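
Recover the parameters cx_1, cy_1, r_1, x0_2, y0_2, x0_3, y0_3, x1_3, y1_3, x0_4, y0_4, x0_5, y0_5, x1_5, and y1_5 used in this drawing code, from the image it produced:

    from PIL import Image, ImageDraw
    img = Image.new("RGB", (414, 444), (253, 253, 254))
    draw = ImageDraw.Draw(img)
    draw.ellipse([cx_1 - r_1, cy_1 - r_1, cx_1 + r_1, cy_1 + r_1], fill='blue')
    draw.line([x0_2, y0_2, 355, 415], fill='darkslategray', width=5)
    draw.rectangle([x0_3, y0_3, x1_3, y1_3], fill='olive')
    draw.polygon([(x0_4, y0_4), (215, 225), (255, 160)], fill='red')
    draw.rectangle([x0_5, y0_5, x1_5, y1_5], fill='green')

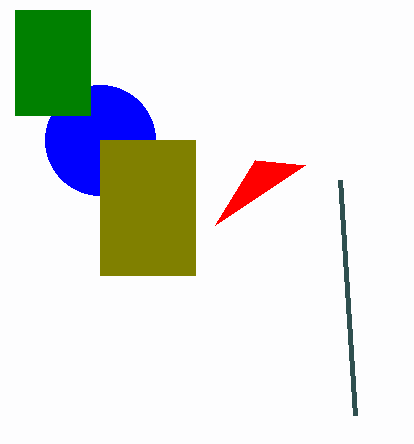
cx_1 = 100
cy_1 = 140
r_1 = 55
x0_2 = 340
y0_2 = 180
x0_3 = 100
y0_3 = 140
x1_3 = 195
y1_3 = 275
x0_4 = 305
y0_4 = 165
x0_5 = 15
y0_5 = 10
x1_5 = 90
y1_5 = 115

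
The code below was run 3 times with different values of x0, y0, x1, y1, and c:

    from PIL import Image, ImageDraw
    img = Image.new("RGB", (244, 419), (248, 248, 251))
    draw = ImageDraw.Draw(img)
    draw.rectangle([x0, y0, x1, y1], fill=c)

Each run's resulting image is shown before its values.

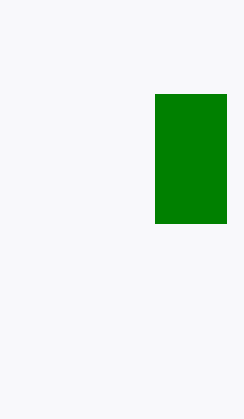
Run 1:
x0 = 155, y0 = 94, x1 = 226, y1 = 223, c = 'green'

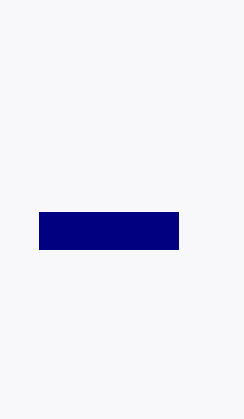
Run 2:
x0 = 39, y0 = 212, x1 = 178, y1 = 249, c = 'navy'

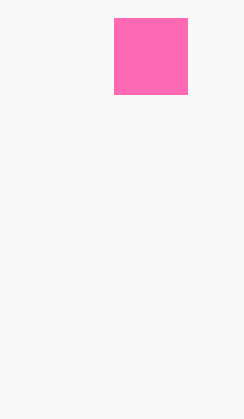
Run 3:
x0 = 114, y0 = 18, x1 = 187, y1 = 94, c = 'hotpink'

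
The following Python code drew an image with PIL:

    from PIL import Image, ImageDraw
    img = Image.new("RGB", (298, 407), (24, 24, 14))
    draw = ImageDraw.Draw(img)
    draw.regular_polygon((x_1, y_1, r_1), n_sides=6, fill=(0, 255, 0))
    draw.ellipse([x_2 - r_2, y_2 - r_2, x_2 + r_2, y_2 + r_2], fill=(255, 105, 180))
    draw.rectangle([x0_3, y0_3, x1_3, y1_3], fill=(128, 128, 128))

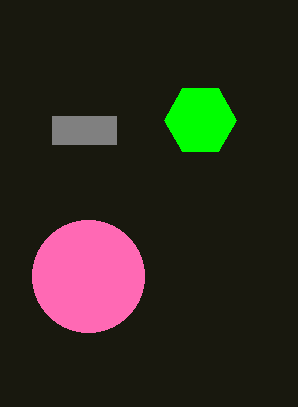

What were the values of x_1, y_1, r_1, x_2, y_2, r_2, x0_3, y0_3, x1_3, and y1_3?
x_1 = 200, y_1 = 120, r_1 = 36, x_2 = 88, y_2 = 276, r_2 = 56, x0_3 = 52, y0_3 = 116, x1_3 = 116, y1_3 = 144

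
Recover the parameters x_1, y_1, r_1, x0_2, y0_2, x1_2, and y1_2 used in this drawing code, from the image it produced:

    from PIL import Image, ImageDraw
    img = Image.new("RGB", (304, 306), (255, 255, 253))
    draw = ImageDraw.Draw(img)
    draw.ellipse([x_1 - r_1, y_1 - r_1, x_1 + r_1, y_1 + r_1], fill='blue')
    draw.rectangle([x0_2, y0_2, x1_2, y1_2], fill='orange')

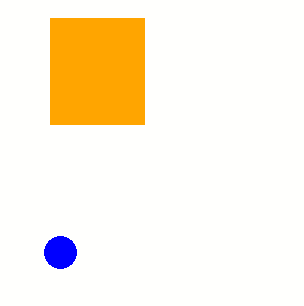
x_1 = 60; y_1 = 252; r_1 = 16; x0_2 = 50; y0_2 = 18; x1_2 = 144; y1_2 = 124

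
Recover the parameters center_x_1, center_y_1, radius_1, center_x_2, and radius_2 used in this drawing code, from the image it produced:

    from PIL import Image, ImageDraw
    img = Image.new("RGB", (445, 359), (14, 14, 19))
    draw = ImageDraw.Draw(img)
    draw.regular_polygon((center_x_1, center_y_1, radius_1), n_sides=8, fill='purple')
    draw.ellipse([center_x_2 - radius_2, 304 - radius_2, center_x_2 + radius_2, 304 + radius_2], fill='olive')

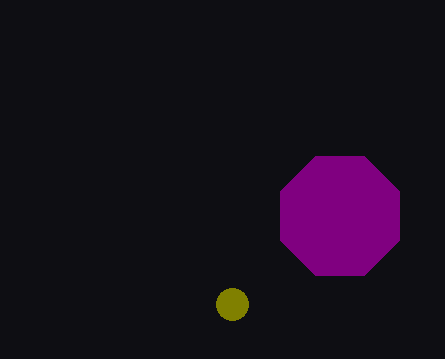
center_x_1 = 340
center_y_1 = 216
radius_1 = 64
center_x_2 = 232
radius_2 = 16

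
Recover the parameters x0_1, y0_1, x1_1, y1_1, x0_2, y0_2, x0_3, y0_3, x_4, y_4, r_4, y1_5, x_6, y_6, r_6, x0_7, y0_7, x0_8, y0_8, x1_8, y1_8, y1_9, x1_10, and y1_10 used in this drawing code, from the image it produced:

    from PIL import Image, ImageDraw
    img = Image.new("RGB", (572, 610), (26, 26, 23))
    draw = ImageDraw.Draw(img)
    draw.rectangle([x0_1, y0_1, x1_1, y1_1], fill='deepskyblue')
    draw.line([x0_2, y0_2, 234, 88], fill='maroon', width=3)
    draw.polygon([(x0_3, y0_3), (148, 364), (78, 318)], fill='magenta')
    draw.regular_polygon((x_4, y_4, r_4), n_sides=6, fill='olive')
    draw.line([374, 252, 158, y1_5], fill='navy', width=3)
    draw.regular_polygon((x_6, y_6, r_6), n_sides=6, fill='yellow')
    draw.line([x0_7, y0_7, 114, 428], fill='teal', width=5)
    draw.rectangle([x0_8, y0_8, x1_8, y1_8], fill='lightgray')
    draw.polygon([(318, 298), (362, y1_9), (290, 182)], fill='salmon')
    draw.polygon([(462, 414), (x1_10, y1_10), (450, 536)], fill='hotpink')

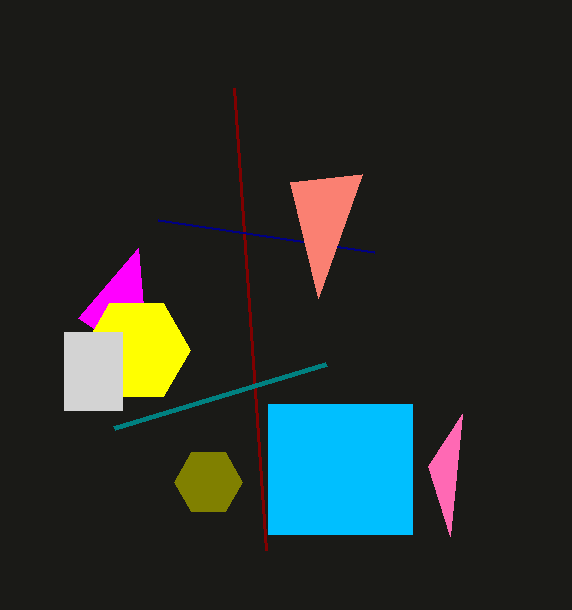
x0_1 = 268
y0_1 = 404
x1_1 = 412
y1_1 = 534
x0_2 = 266
y0_2 = 550
x0_3 = 138
y0_3 = 248
x_4 = 208
y_4 = 482
r_4 = 34
y1_5 = 220
x_6 = 136
y_6 = 350
r_6 = 54
x0_7 = 326
y0_7 = 364
x0_8 = 64
y0_8 = 332
x1_8 = 122
y1_8 = 410
y1_9 = 174
x1_10 = 428
y1_10 = 466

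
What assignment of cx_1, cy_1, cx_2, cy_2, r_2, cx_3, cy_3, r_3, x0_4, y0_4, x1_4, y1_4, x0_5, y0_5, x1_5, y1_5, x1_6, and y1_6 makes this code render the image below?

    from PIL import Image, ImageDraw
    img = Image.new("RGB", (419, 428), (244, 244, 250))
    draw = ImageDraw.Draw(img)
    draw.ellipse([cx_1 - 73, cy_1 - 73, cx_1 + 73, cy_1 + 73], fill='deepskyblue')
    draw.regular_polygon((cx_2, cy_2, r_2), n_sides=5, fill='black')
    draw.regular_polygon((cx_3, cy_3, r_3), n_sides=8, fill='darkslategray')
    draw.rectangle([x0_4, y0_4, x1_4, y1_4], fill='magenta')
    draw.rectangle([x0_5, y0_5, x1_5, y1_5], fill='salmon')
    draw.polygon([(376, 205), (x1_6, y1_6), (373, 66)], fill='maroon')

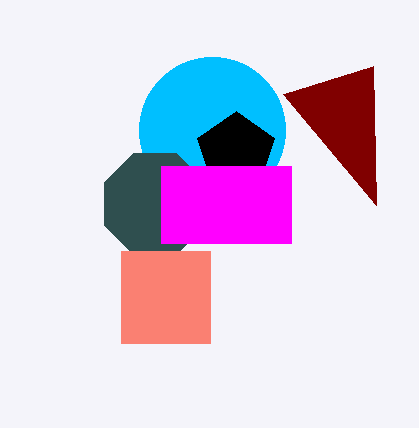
cx_1 = 212, cy_1 = 130, cx_2 = 236, cy_2 = 151, r_2 = 40, cx_3 = 155, cy_3 = 204, r_3 = 55, x0_4 = 161, y0_4 = 166, x1_4 = 291, y1_4 = 243, x0_5 = 121, y0_5 = 251, x1_5 = 210, y1_5 = 343, x1_6 = 283, y1_6 = 94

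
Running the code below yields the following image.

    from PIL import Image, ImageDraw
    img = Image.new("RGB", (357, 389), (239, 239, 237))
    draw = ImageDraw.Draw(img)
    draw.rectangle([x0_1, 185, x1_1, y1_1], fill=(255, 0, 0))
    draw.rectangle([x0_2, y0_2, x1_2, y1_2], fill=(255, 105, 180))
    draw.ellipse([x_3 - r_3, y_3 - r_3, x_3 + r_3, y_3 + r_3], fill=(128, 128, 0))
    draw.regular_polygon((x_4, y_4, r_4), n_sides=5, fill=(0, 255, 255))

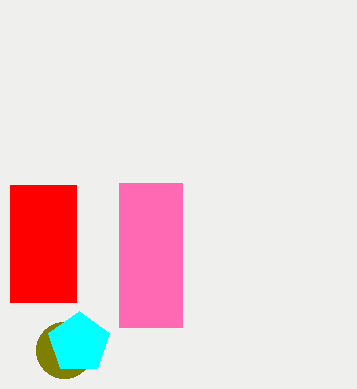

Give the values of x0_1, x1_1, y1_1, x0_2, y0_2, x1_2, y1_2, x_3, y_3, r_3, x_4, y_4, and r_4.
x0_1 = 10; x1_1 = 76; y1_1 = 302; x0_2 = 119; y0_2 = 183; x1_2 = 182; y1_2 = 327; x_3 = 64; y_3 = 350; r_3 = 28; x_4 = 79; y_4 = 343; r_4 = 32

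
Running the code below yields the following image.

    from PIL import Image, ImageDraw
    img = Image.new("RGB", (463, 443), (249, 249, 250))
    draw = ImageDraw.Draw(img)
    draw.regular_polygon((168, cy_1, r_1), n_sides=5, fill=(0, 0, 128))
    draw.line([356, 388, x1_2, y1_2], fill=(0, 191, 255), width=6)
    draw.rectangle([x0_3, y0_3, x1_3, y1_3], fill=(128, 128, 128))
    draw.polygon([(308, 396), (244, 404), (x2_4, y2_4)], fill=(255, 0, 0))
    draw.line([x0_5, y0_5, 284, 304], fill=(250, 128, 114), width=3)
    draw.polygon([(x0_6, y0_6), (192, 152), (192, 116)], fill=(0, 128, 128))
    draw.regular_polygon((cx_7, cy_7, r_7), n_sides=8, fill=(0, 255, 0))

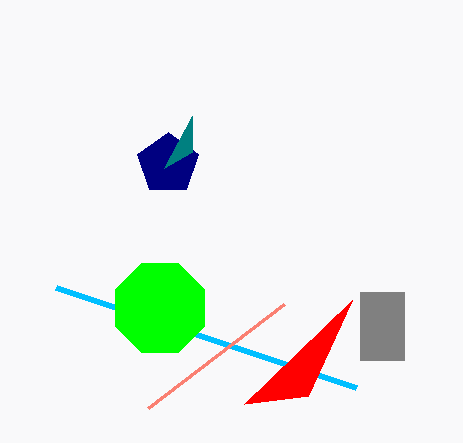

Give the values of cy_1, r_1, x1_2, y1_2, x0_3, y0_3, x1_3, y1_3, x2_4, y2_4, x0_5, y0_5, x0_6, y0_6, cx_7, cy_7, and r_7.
cy_1 = 164; r_1 = 32; x1_2 = 56; y1_2 = 288; x0_3 = 360; y0_3 = 292; x1_3 = 404; y1_3 = 360; x2_4 = 352; y2_4 = 300; x0_5 = 148; y0_5 = 408; x0_6 = 164; y0_6 = 168; cx_7 = 160; cy_7 = 308; r_7 = 48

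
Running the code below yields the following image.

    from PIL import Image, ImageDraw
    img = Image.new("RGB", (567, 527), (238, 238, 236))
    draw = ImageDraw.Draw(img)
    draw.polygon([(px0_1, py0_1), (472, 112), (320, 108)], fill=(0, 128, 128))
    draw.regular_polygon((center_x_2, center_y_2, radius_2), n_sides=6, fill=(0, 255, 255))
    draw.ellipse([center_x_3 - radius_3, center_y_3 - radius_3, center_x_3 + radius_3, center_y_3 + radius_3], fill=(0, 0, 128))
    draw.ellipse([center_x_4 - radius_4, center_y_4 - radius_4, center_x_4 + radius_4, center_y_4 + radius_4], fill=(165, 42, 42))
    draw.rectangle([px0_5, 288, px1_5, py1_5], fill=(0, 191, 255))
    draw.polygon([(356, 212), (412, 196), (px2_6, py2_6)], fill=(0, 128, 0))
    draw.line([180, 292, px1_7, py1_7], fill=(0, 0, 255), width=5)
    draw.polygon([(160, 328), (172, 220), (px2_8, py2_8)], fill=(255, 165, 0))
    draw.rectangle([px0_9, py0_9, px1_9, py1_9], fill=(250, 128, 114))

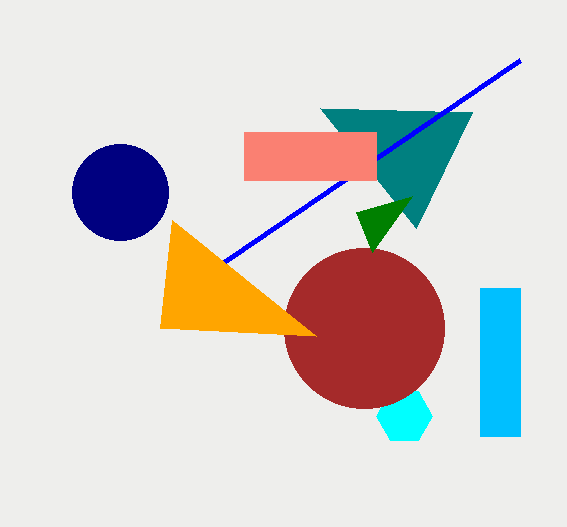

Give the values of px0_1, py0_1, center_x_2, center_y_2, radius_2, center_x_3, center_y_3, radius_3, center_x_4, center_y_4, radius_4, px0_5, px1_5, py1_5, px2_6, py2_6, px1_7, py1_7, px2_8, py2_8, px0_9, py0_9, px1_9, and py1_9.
px0_1 = 416; py0_1 = 228; center_x_2 = 404; center_y_2 = 416; radius_2 = 28; center_x_3 = 120; center_y_3 = 192; radius_3 = 48; center_x_4 = 364; center_y_4 = 328; radius_4 = 80; px0_5 = 480; px1_5 = 520; py1_5 = 436; px2_6 = 372; py2_6 = 252; px1_7 = 520; py1_7 = 60; px2_8 = 316; py2_8 = 336; px0_9 = 244; py0_9 = 132; px1_9 = 376; py1_9 = 180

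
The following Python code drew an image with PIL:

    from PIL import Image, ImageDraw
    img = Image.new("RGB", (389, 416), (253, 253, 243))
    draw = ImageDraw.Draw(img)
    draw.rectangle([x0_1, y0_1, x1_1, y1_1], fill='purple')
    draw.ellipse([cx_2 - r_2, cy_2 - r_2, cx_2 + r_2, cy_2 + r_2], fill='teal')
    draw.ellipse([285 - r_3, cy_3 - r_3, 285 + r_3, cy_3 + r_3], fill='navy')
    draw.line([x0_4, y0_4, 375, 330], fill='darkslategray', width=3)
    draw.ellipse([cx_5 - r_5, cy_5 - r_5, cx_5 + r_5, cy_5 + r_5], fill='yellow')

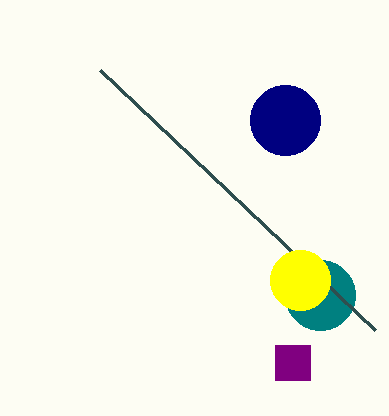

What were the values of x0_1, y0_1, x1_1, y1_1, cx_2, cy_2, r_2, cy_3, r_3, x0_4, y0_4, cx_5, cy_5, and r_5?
x0_1 = 275
y0_1 = 345
x1_1 = 310
y1_1 = 380
cx_2 = 320
cy_2 = 295
r_2 = 35
cy_3 = 120
r_3 = 35
x0_4 = 100
y0_4 = 70
cx_5 = 300
cy_5 = 280
r_5 = 30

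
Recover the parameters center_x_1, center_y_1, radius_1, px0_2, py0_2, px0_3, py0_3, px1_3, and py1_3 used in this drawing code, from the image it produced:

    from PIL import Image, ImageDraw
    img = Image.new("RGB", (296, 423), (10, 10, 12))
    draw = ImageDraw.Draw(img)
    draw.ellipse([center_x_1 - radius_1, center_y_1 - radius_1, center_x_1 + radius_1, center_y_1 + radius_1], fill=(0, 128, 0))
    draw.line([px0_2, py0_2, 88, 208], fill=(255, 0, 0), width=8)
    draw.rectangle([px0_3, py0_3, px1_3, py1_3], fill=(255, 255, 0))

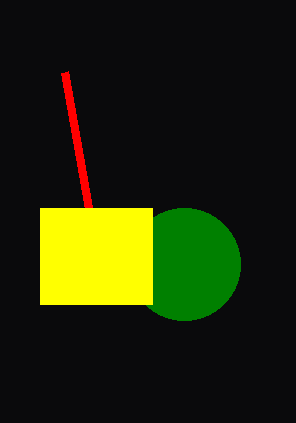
center_x_1 = 184
center_y_1 = 264
radius_1 = 56
px0_2 = 64
py0_2 = 72
px0_3 = 40
py0_3 = 208
px1_3 = 152
py1_3 = 304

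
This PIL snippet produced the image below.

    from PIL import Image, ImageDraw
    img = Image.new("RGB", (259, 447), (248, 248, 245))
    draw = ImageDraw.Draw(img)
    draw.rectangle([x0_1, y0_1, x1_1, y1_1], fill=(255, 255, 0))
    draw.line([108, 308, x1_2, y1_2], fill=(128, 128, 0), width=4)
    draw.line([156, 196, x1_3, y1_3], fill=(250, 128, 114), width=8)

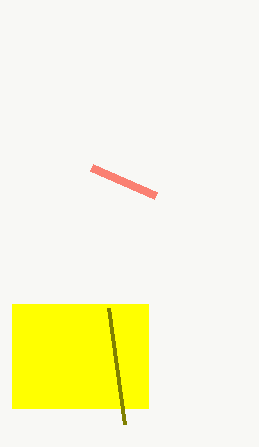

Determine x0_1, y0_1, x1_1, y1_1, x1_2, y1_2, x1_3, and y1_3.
x0_1 = 12; y0_1 = 304; x1_1 = 148; y1_1 = 408; x1_2 = 124; y1_2 = 424; x1_3 = 92; y1_3 = 168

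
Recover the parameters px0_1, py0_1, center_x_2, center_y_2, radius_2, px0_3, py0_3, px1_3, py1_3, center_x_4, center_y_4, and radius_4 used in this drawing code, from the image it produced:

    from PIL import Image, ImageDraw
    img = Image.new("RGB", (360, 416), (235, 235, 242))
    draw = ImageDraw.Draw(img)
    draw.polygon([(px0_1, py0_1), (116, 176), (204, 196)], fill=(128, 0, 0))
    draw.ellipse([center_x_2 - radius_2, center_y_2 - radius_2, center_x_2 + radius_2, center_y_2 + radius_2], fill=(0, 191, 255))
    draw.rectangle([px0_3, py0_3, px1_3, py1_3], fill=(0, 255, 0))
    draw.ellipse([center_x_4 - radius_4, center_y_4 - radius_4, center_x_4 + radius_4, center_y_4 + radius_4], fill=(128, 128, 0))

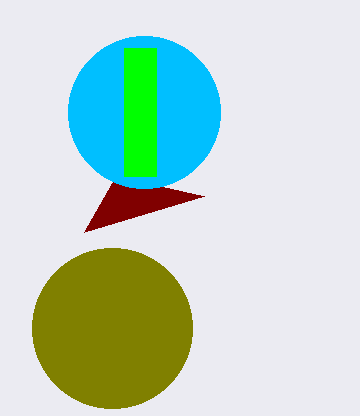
px0_1 = 84
py0_1 = 232
center_x_2 = 144
center_y_2 = 112
radius_2 = 76
px0_3 = 124
py0_3 = 48
px1_3 = 156
py1_3 = 176
center_x_4 = 112
center_y_4 = 328
radius_4 = 80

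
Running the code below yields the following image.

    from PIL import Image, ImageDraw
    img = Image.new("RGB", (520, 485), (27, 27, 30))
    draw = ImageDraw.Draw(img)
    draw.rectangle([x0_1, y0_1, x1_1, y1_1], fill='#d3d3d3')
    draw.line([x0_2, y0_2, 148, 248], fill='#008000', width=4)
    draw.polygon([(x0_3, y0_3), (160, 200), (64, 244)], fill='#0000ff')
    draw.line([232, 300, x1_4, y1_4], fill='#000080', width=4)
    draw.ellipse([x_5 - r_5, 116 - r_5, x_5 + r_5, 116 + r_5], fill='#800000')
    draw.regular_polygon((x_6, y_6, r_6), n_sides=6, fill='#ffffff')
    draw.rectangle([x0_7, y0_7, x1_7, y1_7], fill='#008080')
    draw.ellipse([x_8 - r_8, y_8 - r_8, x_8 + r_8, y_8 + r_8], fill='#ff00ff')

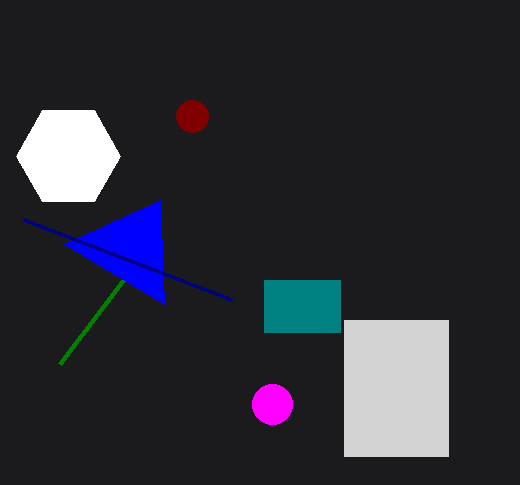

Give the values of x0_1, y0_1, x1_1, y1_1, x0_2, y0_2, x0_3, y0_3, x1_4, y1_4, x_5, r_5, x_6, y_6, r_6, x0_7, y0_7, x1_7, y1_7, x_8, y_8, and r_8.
x0_1 = 344; y0_1 = 320; x1_1 = 448; y1_1 = 456; x0_2 = 60; y0_2 = 364; x0_3 = 164; y0_3 = 304; x1_4 = 24; y1_4 = 220; x_5 = 192; r_5 = 16; x_6 = 68; y_6 = 156; r_6 = 52; x0_7 = 264; y0_7 = 280; x1_7 = 340; y1_7 = 332; x_8 = 272; y_8 = 404; r_8 = 20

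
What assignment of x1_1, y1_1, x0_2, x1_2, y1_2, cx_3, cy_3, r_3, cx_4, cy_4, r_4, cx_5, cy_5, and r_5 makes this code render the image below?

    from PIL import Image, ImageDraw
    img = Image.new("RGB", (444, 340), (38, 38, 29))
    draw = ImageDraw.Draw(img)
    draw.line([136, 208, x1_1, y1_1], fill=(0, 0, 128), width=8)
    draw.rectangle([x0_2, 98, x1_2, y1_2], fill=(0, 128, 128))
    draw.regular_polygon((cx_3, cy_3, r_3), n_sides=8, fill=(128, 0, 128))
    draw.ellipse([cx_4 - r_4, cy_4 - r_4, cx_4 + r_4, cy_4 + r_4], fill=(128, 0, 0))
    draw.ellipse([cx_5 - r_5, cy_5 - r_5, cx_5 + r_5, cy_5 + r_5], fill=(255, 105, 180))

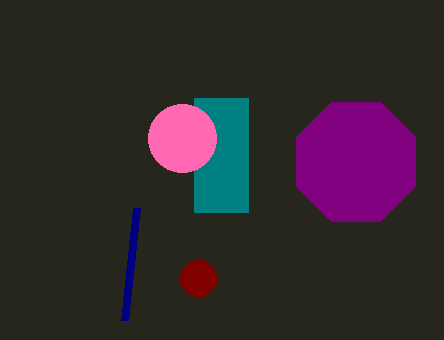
x1_1 = 124
y1_1 = 320
x0_2 = 194
x1_2 = 248
y1_2 = 212
cx_3 = 356
cy_3 = 162
r_3 = 64
cx_4 = 198
cy_4 = 278
r_4 = 18
cx_5 = 182
cy_5 = 138
r_5 = 34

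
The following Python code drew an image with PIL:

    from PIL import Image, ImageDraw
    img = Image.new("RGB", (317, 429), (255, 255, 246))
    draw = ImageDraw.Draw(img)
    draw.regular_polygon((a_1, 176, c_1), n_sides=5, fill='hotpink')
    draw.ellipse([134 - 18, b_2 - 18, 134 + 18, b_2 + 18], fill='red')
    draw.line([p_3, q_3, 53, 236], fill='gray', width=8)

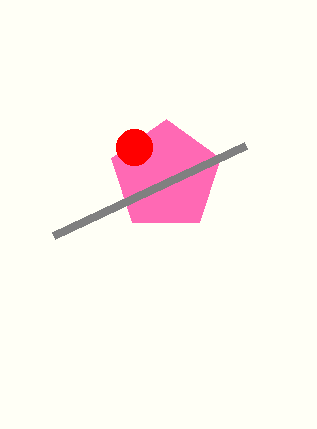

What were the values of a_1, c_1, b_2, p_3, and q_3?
a_1 = 166, c_1 = 57, b_2 = 147, p_3 = 245, q_3 = 146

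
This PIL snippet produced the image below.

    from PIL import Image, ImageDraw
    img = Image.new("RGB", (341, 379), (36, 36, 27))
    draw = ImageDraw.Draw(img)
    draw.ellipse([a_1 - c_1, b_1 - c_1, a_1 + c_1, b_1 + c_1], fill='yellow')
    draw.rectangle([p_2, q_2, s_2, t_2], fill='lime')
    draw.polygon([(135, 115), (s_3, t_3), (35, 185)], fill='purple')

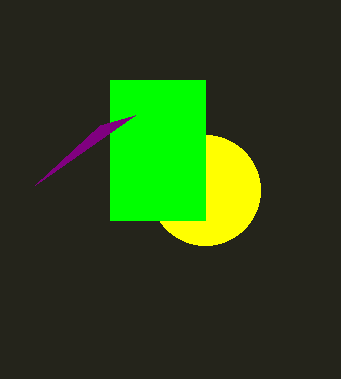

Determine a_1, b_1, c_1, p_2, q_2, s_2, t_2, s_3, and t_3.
a_1 = 205
b_1 = 190
c_1 = 55
p_2 = 110
q_2 = 80
s_2 = 205
t_2 = 220
s_3 = 100
t_3 = 125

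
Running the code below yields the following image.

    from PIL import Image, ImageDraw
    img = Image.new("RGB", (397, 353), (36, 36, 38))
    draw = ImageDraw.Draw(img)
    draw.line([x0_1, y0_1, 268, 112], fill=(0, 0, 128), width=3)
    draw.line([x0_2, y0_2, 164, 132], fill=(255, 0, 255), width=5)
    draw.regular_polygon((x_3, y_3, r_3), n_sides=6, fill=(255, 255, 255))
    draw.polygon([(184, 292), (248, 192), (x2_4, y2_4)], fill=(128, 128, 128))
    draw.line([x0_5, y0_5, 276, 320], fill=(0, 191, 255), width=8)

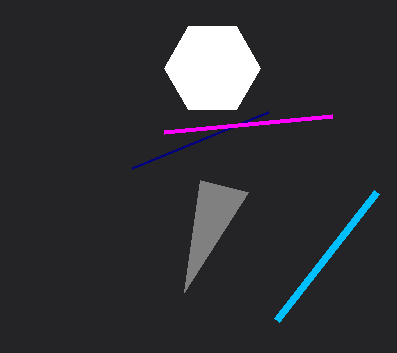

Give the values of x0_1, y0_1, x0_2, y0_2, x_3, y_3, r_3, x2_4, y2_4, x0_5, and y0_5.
x0_1 = 132, y0_1 = 168, x0_2 = 332, y0_2 = 116, x_3 = 212, y_3 = 68, r_3 = 48, x2_4 = 200, y2_4 = 180, x0_5 = 376, y0_5 = 192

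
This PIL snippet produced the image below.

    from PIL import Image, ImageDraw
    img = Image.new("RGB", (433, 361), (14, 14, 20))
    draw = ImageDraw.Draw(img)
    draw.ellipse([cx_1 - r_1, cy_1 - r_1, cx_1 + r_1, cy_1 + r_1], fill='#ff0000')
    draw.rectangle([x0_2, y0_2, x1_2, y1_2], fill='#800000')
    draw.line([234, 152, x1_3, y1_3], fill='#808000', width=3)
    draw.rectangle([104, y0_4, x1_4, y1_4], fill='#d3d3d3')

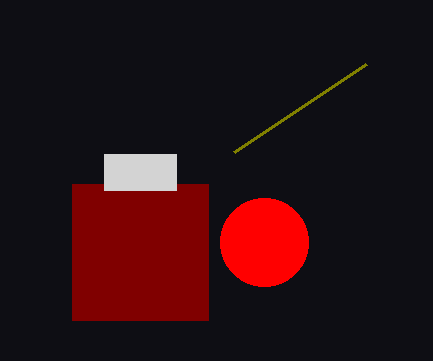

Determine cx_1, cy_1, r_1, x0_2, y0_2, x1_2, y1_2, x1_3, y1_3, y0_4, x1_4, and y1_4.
cx_1 = 264
cy_1 = 242
r_1 = 44
x0_2 = 72
y0_2 = 184
x1_2 = 208
y1_2 = 320
x1_3 = 366
y1_3 = 64
y0_4 = 154
x1_4 = 176
y1_4 = 190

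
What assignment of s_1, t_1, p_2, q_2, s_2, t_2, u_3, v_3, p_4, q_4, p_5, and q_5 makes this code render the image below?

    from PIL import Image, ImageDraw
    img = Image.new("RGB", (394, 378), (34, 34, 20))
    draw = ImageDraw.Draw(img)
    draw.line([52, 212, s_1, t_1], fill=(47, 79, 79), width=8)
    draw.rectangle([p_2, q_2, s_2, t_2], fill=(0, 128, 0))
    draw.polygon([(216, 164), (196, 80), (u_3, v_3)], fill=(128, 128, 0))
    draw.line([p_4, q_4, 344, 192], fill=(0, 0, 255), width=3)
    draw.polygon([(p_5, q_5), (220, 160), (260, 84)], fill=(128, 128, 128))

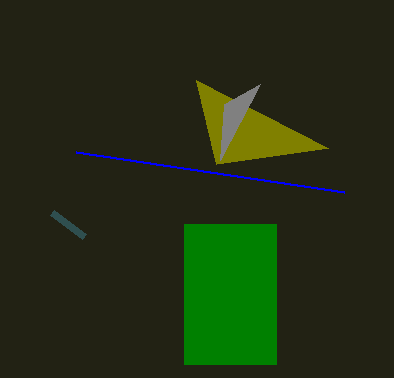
s_1 = 84
t_1 = 236
p_2 = 184
q_2 = 224
s_2 = 276
t_2 = 364
u_3 = 328
v_3 = 148
p_4 = 76
q_4 = 152
p_5 = 224
q_5 = 104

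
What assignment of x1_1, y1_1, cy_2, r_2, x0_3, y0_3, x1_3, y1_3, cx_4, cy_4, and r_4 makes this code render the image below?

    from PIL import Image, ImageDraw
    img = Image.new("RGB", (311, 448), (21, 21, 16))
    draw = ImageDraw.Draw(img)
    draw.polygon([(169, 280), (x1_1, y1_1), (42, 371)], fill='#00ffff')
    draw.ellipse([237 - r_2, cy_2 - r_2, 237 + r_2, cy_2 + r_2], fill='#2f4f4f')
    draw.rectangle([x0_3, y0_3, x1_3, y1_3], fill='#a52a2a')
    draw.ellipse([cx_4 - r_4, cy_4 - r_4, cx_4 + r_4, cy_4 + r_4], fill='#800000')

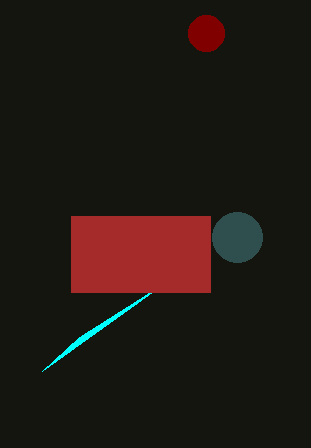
x1_1 = 79
y1_1 = 337
cy_2 = 237
r_2 = 25
x0_3 = 71
y0_3 = 216
x1_3 = 210
y1_3 = 292
cx_4 = 206
cy_4 = 33
r_4 = 18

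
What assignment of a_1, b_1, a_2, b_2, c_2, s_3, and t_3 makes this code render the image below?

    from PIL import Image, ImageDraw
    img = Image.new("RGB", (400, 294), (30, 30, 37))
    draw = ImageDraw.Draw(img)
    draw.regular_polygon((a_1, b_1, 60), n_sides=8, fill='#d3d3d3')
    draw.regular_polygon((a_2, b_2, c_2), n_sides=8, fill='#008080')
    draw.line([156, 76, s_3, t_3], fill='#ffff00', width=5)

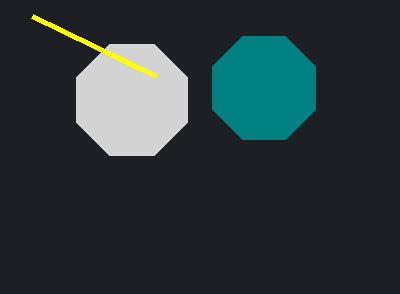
a_1 = 132
b_1 = 100
a_2 = 264
b_2 = 88
c_2 = 56
s_3 = 32
t_3 = 16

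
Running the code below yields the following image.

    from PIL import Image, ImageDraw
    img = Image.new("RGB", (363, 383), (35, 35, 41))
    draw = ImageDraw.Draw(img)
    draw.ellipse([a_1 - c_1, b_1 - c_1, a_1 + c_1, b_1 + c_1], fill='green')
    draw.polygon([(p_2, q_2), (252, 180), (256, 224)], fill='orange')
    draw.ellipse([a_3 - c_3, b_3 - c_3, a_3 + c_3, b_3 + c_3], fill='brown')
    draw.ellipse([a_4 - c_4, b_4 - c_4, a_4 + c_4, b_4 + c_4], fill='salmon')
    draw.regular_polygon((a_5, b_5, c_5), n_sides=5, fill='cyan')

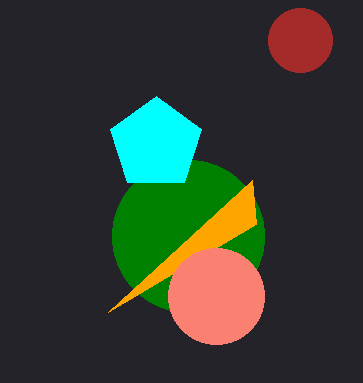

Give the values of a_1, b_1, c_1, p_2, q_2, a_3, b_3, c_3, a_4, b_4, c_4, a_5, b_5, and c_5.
a_1 = 188
b_1 = 236
c_1 = 76
p_2 = 108
q_2 = 312
a_3 = 300
b_3 = 40
c_3 = 32
a_4 = 216
b_4 = 296
c_4 = 48
a_5 = 156
b_5 = 144
c_5 = 48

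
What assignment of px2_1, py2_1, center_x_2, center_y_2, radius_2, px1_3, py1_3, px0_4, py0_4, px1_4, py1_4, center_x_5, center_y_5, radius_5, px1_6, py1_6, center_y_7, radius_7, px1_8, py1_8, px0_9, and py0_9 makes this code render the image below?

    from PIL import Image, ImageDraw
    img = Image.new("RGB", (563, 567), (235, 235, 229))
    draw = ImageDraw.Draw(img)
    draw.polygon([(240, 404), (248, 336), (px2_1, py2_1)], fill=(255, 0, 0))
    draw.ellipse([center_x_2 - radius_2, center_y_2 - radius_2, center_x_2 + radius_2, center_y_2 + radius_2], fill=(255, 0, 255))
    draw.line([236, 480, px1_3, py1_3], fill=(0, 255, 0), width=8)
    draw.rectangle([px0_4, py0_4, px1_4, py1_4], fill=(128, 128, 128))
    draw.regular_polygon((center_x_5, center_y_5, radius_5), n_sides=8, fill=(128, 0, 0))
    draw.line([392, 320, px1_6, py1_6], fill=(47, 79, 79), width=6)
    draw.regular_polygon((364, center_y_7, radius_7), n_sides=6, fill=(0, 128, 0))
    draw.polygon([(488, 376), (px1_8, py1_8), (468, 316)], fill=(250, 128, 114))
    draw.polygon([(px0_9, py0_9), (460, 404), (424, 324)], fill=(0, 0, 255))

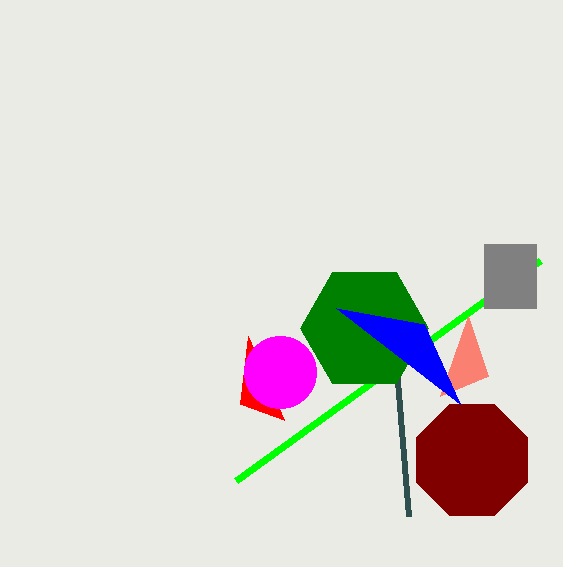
px2_1 = 284; py2_1 = 420; center_x_2 = 280; center_y_2 = 372; radius_2 = 36; px1_3 = 540; py1_3 = 260; px0_4 = 484; py0_4 = 244; px1_4 = 536; py1_4 = 308; center_x_5 = 472; center_y_5 = 460; radius_5 = 60; px1_6 = 408; py1_6 = 516; center_y_7 = 328; radius_7 = 64; px1_8 = 440; py1_8 = 396; px0_9 = 336; py0_9 = 308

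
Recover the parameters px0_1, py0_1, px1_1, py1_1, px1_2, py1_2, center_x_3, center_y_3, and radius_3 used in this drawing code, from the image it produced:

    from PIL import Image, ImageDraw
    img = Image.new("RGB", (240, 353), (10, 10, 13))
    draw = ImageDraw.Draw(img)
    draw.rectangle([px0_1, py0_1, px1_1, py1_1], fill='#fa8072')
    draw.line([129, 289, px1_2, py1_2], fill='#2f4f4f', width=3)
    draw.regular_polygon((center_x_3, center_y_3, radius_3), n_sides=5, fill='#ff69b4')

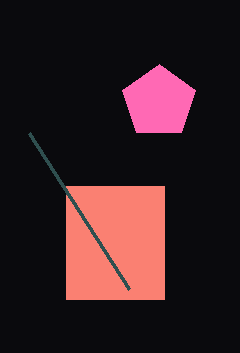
px0_1 = 66
py0_1 = 186
px1_1 = 164
py1_1 = 299
px1_2 = 29
py1_2 = 133
center_x_3 = 159
center_y_3 = 102
radius_3 = 38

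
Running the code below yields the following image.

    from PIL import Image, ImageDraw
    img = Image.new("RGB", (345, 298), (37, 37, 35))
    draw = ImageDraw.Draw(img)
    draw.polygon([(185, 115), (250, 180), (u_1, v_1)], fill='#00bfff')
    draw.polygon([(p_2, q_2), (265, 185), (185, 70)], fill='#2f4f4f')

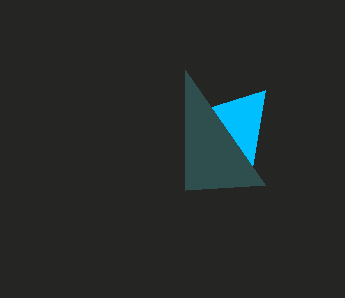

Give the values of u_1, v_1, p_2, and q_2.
u_1 = 265; v_1 = 90; p_2 = 185; q_2 = 190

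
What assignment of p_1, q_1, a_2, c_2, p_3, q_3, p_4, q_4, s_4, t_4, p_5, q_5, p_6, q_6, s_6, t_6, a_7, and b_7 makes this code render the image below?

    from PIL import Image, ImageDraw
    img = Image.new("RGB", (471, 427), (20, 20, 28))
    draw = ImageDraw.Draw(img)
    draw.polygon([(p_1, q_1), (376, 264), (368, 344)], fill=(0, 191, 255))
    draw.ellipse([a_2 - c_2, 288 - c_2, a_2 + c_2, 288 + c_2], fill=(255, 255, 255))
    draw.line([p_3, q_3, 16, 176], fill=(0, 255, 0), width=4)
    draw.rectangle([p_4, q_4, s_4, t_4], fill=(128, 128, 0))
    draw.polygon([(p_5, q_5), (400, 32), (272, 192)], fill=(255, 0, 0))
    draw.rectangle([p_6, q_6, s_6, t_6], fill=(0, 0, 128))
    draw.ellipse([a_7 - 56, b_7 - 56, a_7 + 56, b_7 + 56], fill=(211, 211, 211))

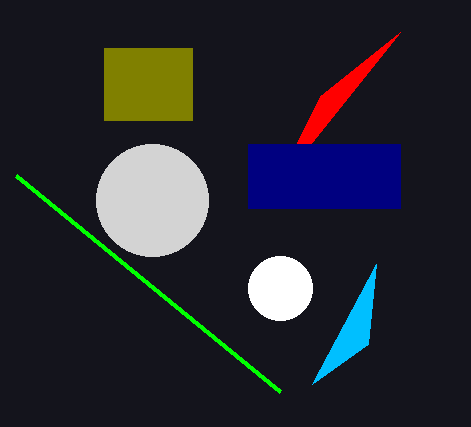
p_1 = 312
q_1 = 384
a_2 = 280
c_2 = 32
p_3 = 280
q_3 = 392
p_4 = 104
q_4 = 48
s_4 = 192
t_4 = 120
p_5 = 320
q_5 = 96
p_6 = 248
q_6 = 144
s_6 = 400
t_6 = 208
a_7 = 152
b_7 = 200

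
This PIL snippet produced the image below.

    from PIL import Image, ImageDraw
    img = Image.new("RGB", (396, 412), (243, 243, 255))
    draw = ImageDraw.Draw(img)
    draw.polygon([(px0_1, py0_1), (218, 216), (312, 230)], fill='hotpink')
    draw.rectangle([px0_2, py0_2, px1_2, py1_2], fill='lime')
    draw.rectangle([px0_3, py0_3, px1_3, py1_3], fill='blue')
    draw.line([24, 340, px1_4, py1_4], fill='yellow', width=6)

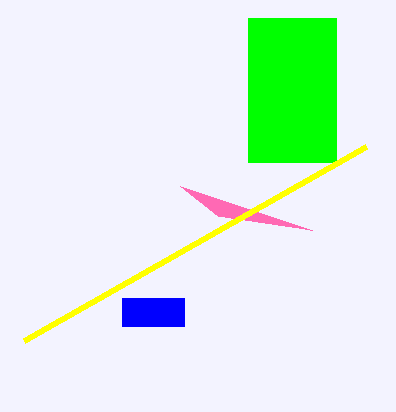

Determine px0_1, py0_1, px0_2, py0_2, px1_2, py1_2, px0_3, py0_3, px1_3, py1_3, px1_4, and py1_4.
px0_1 = 180, py0_1 = 186, px0_2 = 248, py0_2 = 18, px1_2 = 336, py1_2 = 162, px0_3 = 122, py0_3 = 298, px1_3 = 184, py1_3 = 326, px1_4 = 366, py1_4 = 146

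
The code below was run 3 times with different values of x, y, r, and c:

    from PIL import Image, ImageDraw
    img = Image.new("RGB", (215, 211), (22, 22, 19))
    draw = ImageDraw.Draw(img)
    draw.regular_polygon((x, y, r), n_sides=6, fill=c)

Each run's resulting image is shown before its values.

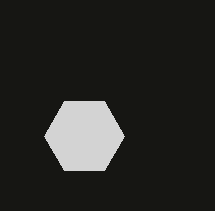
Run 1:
x = 84; y = 136; r = 40; c = 'lightgray'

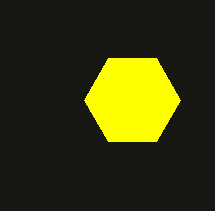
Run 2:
x = 132
y = 100
r = 48
c = 'yellow'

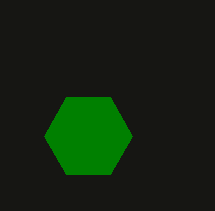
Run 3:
x = 88
y = 136
r = 44
c = 'green'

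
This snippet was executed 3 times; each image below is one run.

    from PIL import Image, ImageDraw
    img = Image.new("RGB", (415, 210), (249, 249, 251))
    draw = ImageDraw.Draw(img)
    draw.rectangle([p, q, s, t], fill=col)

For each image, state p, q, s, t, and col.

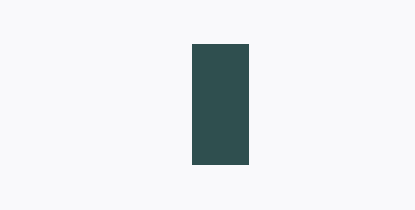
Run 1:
p = 192, q = 44, s = 248, t = 164, col = 'darkslategray'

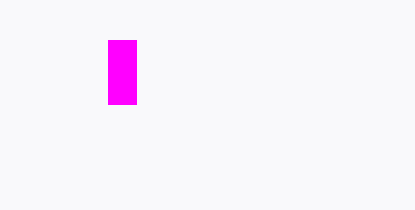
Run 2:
p = 108
q = 40
s = 136
t = 104
col = 'magenta'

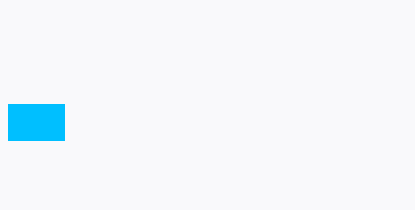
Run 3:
p = 8, q = 104, s = 64, t = 140, col = 'deepskyblue'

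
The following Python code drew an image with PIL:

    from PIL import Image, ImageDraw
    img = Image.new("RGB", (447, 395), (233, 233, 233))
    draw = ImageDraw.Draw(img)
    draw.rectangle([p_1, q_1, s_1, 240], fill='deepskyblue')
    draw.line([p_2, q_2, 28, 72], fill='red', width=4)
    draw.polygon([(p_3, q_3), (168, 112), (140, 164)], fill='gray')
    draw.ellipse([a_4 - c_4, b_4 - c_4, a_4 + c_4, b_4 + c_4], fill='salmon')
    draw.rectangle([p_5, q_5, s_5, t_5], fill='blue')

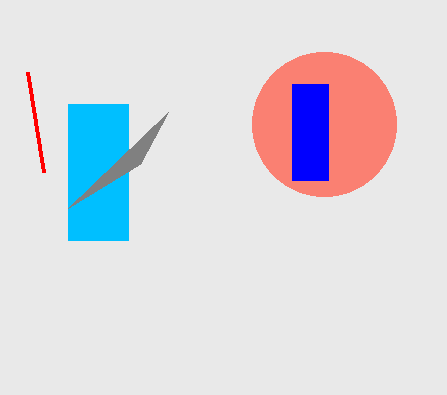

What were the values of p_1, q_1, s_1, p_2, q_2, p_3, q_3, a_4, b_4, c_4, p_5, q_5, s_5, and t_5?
p_1 = 68
q_1 = 104
s_1 = 128
p_2 = 44
q_2 = 172
p_3 = 68
q_3 = 208
a_4 = 324
b_4 = 124
c_4 = 72
p_5 = 292
q_5 = 84
s_5 = 328
t_5 = 180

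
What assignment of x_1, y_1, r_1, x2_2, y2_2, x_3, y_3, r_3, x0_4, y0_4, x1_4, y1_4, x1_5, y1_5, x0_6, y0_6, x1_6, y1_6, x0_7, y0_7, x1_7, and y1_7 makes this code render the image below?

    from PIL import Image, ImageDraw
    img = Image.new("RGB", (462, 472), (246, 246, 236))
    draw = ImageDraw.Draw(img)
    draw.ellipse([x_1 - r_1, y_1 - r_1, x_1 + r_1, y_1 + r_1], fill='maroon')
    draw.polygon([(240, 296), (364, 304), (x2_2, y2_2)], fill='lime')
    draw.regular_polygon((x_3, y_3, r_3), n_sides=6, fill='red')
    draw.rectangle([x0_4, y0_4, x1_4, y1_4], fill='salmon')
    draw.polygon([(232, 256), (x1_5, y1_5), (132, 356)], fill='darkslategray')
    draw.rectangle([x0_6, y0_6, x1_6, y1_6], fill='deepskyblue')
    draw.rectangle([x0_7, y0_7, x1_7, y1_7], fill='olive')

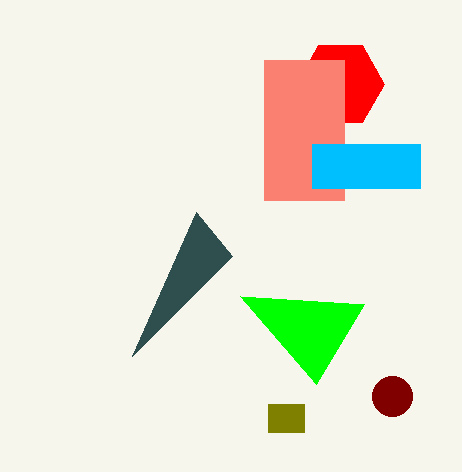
x_1 = 392, y_1 = 396, r_1 = 20, x2_2 = 316, y2_2 = 384, x_3 = 340, y_3 = 84, r_3 = 44, x0_4 = 264, y0_4 = 60, x1_4 = 344, y1_4 = 200, x1_5 = 196, y1_5 = 212, x0_6 = 312, y0_6 = 144, x1_6 = 420, y1_6 = 188, x0_7 = 268, y0_7 = 404, x1_7 = 304, y1_7 = 432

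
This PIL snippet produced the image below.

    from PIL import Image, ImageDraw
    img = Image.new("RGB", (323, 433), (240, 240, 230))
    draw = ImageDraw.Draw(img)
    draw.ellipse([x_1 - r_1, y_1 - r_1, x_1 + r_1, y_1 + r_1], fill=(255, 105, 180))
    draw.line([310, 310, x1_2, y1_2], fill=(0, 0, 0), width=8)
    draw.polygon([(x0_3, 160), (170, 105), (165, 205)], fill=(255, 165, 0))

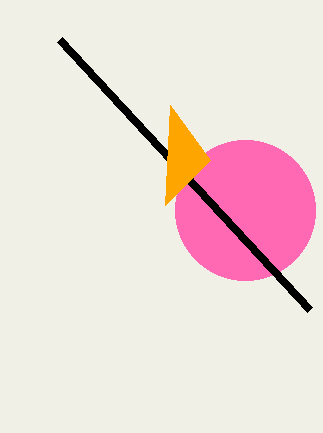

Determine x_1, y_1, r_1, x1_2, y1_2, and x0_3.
x_1 = 245, y_1 = 210, r_1 = 70, x1_2 = 60, y1_2 = 40, x0_3 = 210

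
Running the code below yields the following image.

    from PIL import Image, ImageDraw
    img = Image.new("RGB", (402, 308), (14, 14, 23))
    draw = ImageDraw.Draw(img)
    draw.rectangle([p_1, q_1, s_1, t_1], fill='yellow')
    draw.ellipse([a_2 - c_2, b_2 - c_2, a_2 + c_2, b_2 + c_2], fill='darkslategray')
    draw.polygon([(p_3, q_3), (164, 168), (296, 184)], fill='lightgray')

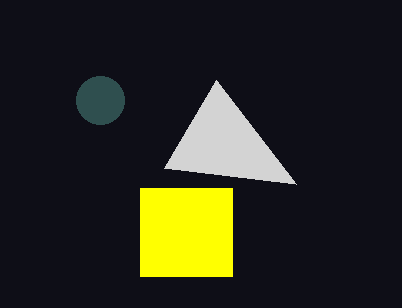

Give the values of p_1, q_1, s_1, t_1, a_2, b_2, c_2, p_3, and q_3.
p_1 = 140; q_1 = 188; s_1 = 232; t_1 = 276; a_2 = 100; b_2 = 100; c_2 = 24; p_3 = 216; q_3 = 80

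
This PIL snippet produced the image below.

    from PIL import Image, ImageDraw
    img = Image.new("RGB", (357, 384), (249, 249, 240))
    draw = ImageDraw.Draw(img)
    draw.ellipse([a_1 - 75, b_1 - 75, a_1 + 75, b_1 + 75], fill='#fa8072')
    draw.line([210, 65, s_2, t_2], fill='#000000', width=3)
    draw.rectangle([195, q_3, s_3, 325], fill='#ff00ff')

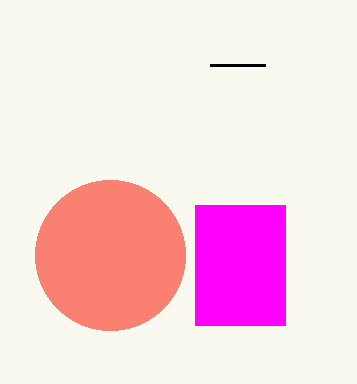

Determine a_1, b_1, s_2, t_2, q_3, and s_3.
a_1 = 110; b_1 = 255; s_2 = 265; t_2 = 65; q_3 = 205; s_3 = 285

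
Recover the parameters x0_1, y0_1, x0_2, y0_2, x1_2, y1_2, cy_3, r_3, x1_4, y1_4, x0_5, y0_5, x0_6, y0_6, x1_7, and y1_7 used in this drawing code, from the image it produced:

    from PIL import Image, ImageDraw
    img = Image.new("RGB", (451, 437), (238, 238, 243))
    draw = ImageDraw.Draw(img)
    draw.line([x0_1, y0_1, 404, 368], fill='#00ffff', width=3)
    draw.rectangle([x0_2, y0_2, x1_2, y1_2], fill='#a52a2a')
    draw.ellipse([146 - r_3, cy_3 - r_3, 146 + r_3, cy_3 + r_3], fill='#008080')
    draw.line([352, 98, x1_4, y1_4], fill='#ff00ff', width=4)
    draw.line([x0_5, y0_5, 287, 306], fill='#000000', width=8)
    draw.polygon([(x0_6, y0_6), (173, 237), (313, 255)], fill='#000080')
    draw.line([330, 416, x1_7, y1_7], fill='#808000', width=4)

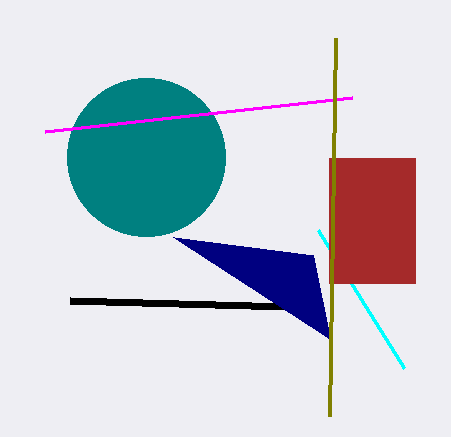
x0_1 = 318; y0_1 = 230; x0_2 = 329; y0_2 = 158; x1_2 = 415; y1_2 = 283; cy_3 = 157; r_3 = 79; x1_4 = 45; y1_4 = 132; x0_5 = 70; y0_5 = 300; x0_6 = 330; y0_6 = 339; x1_7 = 336; y1_7 = 38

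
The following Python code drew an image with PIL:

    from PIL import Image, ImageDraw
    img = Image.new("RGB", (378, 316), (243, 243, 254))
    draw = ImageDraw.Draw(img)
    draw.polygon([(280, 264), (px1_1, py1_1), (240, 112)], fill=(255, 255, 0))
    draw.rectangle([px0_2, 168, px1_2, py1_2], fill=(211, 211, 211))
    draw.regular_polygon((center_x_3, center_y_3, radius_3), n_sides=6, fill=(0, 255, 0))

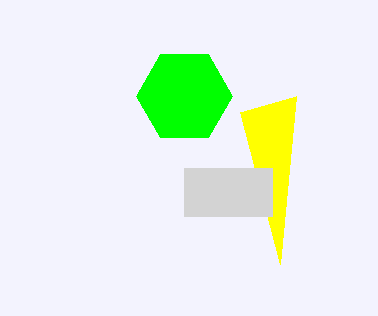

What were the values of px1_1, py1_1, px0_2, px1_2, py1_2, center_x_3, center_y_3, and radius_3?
px1_1 = 296, py1_1 = 96, px0_2 = 184, px1_2 = 272, py1_2 = 216, center_x_3 = 184, center_y_3 = 96, radius_3 = 48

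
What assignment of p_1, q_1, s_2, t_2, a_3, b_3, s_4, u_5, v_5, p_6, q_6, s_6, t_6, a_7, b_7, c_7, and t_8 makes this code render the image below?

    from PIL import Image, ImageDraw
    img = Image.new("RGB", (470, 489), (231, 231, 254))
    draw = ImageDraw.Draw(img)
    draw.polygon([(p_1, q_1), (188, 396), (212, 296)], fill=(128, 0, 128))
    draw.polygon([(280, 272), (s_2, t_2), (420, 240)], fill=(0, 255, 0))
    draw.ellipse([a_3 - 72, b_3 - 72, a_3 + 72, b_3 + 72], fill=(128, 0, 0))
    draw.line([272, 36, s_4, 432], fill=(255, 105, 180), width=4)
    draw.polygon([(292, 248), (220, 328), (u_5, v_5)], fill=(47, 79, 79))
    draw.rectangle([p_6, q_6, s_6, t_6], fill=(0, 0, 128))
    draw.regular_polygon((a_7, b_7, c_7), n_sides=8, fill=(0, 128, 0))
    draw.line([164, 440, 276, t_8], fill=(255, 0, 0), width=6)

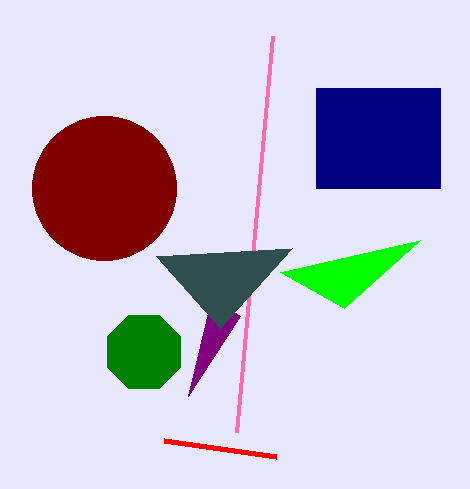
p_1 = 240, q_1 = 316, s_2 = 344, t_2 = 308, a_3 = 104, b_3 = 188, s_4 = 236, u_5 = 156, v_5 = 256, p_6 = 316, q_6 = 88, s_6 = 440, t_6 = 188, a_7 = 144, b_7 = 352, c_7 = 40, t_8 = 456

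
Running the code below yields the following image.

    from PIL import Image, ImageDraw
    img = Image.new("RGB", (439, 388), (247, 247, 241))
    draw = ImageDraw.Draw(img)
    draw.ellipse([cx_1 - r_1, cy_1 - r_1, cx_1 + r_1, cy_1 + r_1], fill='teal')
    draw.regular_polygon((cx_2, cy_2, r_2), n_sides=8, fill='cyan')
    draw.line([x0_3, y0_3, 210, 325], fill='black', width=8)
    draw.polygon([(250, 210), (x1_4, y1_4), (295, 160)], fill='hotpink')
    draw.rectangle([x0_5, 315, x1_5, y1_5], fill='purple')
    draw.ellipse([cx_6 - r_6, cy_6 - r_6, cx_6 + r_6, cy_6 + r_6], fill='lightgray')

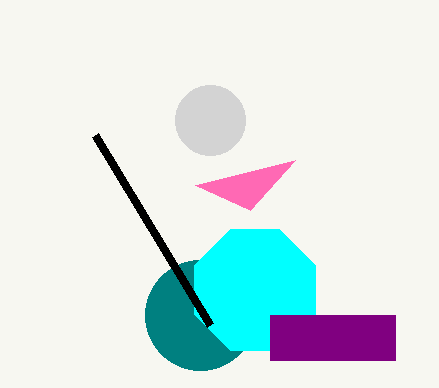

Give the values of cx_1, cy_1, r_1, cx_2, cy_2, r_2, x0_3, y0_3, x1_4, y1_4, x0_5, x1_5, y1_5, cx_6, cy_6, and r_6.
cx_1 = 200
cy_1 = 315
r_1 = 55
cx_2 = 255
cy_2 = 290
r_2 = 65
x0_3 = 95
y0_3 = 135
x1_4 = 195
y1_4 = 185
x0_5 = 270
x1_5 = 395
y1_5 = 360
cx_6 = 210
cy_6 = 120
r_6 = 35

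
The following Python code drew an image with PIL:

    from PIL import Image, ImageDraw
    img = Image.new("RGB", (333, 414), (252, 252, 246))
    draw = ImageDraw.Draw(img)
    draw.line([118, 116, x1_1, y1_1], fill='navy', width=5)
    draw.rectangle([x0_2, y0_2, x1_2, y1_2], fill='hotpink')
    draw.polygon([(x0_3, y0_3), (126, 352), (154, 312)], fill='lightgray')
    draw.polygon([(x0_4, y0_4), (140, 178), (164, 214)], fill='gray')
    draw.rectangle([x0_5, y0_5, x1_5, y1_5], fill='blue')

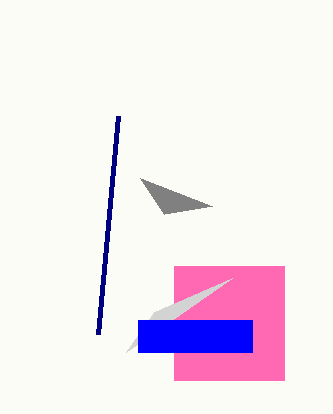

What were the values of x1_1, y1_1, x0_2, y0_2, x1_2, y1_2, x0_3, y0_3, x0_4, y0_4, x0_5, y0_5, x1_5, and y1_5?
x1_1 = 98, y1_1 = 334, x0_2 = 174, y0_2 = 266, x1_2 = 284, y1_2 = 380, x0_3 = 232, y0_3 = 278, x0_4 = 212, y0_4 = 206, x0_5 = 138, y0_5 = 320, x1_5 = 252, y1_5 = 352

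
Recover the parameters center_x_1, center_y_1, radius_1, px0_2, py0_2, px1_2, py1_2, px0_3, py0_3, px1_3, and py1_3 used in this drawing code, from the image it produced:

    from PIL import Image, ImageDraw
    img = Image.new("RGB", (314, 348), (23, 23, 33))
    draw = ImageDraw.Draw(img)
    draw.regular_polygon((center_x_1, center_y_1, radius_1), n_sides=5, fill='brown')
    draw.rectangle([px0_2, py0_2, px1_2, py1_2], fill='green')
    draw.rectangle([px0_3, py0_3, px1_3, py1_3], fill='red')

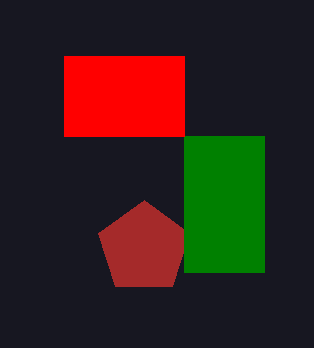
center_x_1 = 144
center_y_1 = 248
radius_1 = 48
px0_2 = 184
py0_2 = 136
px1_2 = 264
py1_2 = 272
px0_3 = 64
py0_3 = 56
px1_3 = 184
py1_3 = 136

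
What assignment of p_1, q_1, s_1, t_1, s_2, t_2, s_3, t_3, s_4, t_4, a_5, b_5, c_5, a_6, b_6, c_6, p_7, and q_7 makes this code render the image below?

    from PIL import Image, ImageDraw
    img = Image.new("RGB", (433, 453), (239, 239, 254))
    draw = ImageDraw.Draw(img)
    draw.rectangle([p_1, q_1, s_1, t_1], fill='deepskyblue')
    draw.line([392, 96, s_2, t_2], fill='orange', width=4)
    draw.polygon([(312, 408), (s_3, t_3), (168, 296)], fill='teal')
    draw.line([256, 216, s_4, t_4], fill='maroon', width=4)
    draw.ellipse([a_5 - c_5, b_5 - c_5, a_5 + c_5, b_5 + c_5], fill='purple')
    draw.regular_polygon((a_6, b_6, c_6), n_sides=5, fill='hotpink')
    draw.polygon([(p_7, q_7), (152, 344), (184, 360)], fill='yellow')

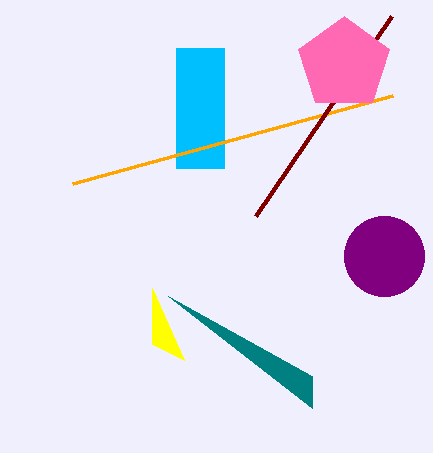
p_1 = 176
q_1 = 48
s_1 = 224
t_1 = 168
s_2 = 72
t_2 = 184
s_3 = 312
t_3 = 376
s_4 = 392
t_4 = 16
a_5 = 384
b_5 = 256
c_5 = 40
a_6 = 344
b_6 = 64
c_6 = 48
p_7 = 152
q_7 = 288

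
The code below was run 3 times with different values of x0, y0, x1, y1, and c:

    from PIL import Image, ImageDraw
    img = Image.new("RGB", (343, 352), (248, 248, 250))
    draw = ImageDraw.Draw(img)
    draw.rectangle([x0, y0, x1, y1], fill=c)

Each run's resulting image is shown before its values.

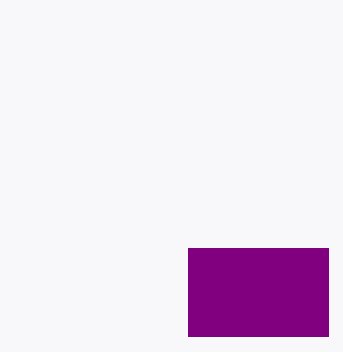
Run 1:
x0 = 188, y0 = 248, x1 = 328, y1 = 336, c = 'purple'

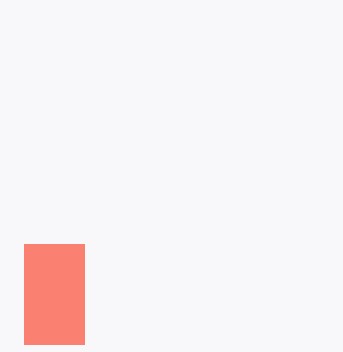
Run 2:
x0 = 24; y0 = 244; x1 = 84; y1 = 344; c = 'salmon'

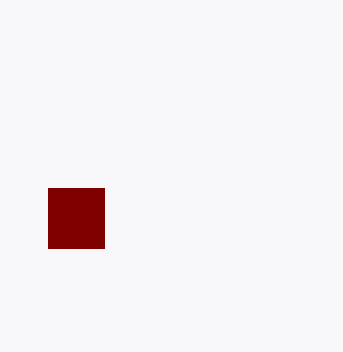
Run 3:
x0 = 48; y0 = 188; x1 = 104; y1 = 248; c = 'maroon'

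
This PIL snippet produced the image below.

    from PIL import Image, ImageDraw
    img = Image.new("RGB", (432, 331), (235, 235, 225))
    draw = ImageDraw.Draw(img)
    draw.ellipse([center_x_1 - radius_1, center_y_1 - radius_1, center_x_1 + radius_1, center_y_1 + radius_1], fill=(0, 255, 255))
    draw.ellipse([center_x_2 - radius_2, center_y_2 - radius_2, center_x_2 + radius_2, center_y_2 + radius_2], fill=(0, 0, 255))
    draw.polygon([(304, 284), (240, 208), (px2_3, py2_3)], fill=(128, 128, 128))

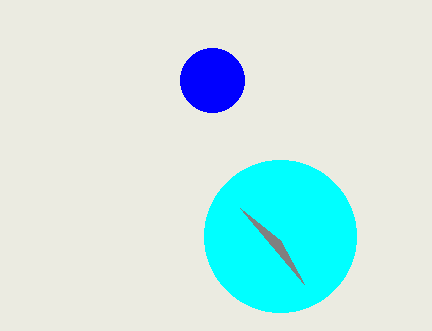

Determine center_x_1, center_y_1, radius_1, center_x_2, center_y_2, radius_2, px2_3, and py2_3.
center_x_1 = 280
center_y_1 = 236
radius_1 = 76
center_x_2 = 212
center_y_2 = 80
radius_2 = 32
px2_3 = 280
py2_3 = 240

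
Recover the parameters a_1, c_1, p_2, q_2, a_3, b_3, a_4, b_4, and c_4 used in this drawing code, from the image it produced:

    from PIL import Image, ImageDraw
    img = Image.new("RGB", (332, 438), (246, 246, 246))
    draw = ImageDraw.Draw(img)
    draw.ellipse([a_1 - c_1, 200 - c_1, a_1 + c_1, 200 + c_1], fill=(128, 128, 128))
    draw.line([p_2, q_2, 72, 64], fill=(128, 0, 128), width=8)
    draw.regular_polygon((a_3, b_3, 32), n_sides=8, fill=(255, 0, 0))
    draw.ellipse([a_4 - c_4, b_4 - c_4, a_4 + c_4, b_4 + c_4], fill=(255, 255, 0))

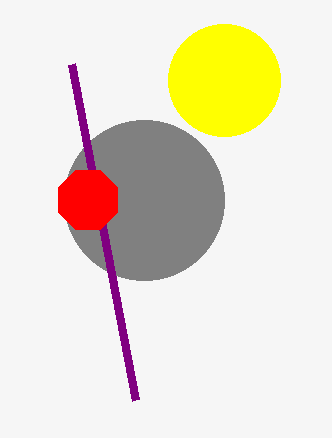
a_1 = 144; c_1 = 80; p_2 = 136; q_2 = 400; a_3 = 88; b_3 = 200; a_4 = 224; b_4 = 80; c_4 = 56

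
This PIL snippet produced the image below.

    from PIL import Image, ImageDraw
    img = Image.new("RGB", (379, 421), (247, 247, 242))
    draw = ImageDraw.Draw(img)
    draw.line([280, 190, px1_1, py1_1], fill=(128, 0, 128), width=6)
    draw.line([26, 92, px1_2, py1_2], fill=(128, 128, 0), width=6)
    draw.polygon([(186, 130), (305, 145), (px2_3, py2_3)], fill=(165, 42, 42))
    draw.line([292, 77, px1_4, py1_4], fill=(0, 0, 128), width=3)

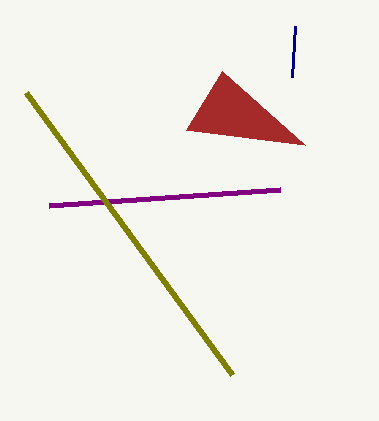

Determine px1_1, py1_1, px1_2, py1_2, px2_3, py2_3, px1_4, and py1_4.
px1_1 = 49; py1_1 = 206; px1_2 = 232; py1_2 = 374; px2_3 = 222; py2_3 = 71; px1_4 = 295; py1_4 = 26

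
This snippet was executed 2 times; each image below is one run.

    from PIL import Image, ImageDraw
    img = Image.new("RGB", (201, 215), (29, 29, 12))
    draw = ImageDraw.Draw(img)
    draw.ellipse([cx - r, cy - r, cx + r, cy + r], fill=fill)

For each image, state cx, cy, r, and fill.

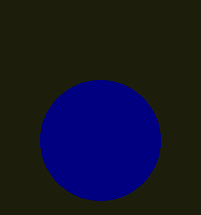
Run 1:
cx = 100; cy = 140; r = 60; fill = 'navy'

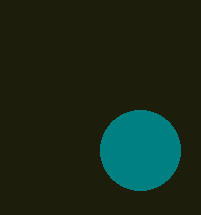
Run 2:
cx = 140
cy = 150
r = 40
fill = 'teal'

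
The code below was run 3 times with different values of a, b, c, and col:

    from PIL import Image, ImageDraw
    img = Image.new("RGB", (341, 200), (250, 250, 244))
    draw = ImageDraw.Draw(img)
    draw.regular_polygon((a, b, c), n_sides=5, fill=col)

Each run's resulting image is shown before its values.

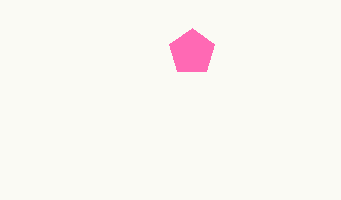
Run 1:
a = 192
b = 52
c = 24
col = 'hotpink'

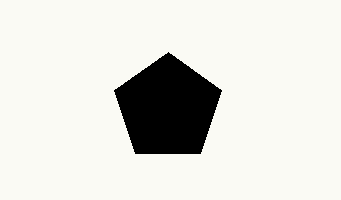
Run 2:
a = 168
b = 108
c = 56
col = 'black'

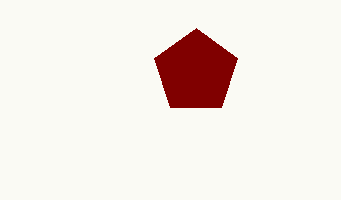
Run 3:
a = 196, b = 72, c = 44, col = 'maroon'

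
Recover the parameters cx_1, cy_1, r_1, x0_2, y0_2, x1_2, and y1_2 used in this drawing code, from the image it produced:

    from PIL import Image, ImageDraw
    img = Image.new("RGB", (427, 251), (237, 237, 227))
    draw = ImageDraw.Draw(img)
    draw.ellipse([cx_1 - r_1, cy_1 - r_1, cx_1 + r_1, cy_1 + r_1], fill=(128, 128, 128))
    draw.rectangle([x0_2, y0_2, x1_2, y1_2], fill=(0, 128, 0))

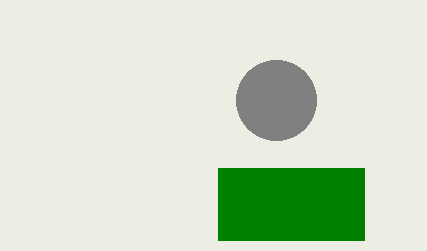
cx_1 = 276, cy_1 = 100, r_1 = 40, x0_2 = 218, y0_2 = 168, x1_2 = 364, y1_2 = 240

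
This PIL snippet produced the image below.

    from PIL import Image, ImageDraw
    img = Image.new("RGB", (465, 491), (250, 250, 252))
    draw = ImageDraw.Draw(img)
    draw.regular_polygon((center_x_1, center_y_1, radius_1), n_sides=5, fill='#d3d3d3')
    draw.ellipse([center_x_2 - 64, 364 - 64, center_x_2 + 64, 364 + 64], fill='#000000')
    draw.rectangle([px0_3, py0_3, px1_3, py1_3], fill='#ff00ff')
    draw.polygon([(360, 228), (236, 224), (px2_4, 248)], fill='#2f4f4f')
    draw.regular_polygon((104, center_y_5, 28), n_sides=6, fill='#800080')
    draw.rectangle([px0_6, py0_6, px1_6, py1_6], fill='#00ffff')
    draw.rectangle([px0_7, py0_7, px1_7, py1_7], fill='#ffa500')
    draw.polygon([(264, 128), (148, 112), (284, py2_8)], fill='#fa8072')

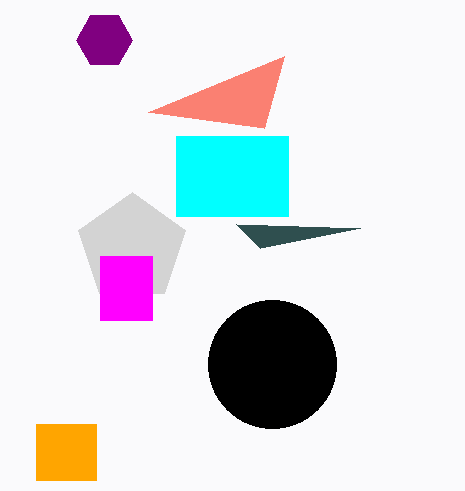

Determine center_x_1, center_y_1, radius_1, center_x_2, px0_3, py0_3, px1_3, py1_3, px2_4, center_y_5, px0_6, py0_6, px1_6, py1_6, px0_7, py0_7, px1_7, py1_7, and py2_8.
center_x_1 = 132, center_y_1 = 248, radius_1 = 56, center_x_2 = 272, px0_3 = 100, py0_3 = 256, px1_3 = 152, py1_3 = 320, px2_4 = 260, center_y_5 = 40, px0_6 = 176, py0_6 = 136, px1_6 = 288, py1_6 = 216, px0_7 = 36, py0_7 = 424, px1_7 = 96, py1_7 = 480, py2_8 = 56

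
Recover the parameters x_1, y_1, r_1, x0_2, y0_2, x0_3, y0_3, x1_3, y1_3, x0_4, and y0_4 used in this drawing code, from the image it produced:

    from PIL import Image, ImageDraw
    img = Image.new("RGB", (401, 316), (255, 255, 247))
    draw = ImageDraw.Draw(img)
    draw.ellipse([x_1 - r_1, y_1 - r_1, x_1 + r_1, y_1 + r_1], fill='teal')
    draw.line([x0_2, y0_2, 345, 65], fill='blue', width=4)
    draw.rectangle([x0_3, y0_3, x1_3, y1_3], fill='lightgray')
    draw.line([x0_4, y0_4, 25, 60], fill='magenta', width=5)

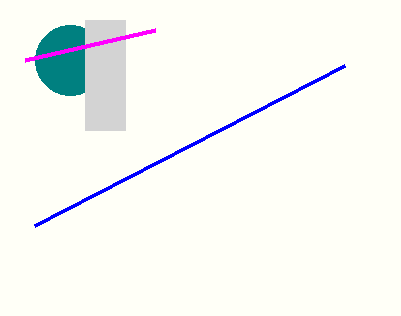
x_1 = 70
y_1 = 60
r_1 = 35
x0_2 = 35
y0_2 = 225
x0_3 = 85
y0_3 = 20
x1_3 = 125
y1_3 = 130
x0_4 = 155
y0_4 = 30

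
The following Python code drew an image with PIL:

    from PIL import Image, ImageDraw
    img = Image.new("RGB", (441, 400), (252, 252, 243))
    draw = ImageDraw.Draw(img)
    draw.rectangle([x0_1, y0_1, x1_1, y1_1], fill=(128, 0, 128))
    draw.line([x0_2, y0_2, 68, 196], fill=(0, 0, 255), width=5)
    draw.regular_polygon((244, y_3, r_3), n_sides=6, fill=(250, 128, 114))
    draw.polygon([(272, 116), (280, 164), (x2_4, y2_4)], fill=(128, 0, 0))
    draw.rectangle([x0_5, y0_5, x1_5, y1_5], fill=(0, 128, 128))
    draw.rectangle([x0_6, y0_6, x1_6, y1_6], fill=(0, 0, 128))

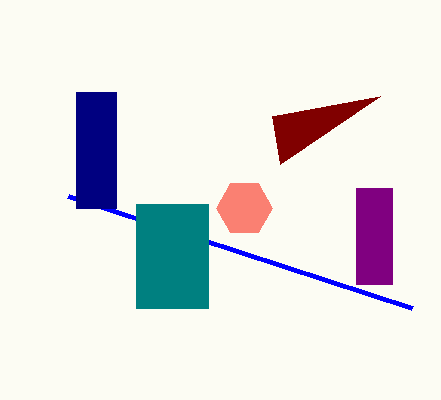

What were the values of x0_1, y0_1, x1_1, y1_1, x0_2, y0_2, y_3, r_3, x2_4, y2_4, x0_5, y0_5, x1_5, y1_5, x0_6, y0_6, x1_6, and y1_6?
x0_1 = 356; y0_1 = 188; x1_1 = 392; y1_1 = 284; x0_2 = 412; y0_2 = 308; y_3 = 208; r_3 = 28; x2_4 = 380; y2_4 = 96; x0_5 = 136; y0_5 = 204; x1_5 = 208; y1_5 = 308; x0_6 = 76; y0_6 = 92; x1_6 = 116; y1_6 = 208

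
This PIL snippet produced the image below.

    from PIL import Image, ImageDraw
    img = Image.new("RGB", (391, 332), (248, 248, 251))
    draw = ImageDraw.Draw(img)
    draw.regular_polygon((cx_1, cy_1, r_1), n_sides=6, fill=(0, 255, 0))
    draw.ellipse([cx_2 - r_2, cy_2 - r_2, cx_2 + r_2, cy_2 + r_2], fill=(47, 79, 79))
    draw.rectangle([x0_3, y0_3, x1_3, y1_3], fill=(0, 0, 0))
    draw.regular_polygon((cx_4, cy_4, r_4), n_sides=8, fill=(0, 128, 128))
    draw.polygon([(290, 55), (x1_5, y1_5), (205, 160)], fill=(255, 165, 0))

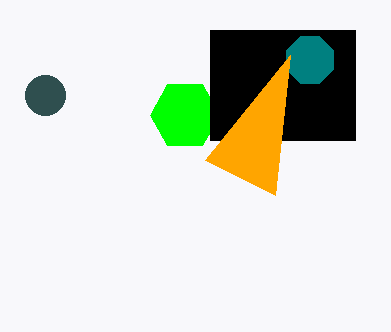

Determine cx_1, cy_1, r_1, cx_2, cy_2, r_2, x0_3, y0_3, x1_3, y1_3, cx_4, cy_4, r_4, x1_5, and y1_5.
cx_1 = 185, cy_1 = 115, r_1 = 35, cx_2 = 45, cy_2 = 95, r_2 = 20, x0_3 = 210, y0_3 = 30, x1_3 = 355, y1_3 = 140, cx_4 = 310, cy_4 = 60, r_4 = 25, x1_5 = 275, y1_5 = 195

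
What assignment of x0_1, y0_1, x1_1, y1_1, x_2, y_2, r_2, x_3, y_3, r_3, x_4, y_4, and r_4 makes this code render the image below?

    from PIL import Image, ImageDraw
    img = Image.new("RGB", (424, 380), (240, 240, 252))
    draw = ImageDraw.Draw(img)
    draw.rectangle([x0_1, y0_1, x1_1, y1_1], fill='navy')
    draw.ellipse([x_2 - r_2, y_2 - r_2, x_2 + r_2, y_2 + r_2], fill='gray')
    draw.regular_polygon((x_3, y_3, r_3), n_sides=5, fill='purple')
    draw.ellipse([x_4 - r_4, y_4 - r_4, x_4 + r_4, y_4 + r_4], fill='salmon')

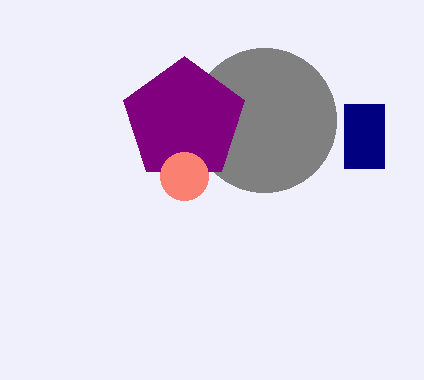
x0_1 = 344
y0_1 = 104
x1_1 = 384
y1_1 = 168
x_2 = 264
y_2 = 120
r_2 = 72
x_3 = 184
y_3 = 120
r_3 = 64
x_4 = 184
y_4 = 176
r_4 = 24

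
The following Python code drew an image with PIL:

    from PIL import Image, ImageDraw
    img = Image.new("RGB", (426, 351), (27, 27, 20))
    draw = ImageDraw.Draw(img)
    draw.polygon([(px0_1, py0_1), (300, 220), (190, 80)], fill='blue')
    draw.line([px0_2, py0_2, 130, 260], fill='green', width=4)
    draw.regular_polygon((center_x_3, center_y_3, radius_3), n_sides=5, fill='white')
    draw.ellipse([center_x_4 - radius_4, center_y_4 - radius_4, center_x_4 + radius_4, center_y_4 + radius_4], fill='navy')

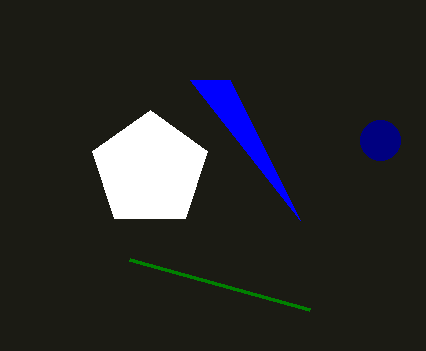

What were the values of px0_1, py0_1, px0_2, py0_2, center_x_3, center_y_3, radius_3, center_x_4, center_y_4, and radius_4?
px0_1 = 230
py0_1 = 80
px0_2 = 310
py0_2 = 310
center_x_3 = 150
center_y_3 = 170
radius_3 = 60
center_x_4 = 380
center_y_4 = 140
radius_4 = 20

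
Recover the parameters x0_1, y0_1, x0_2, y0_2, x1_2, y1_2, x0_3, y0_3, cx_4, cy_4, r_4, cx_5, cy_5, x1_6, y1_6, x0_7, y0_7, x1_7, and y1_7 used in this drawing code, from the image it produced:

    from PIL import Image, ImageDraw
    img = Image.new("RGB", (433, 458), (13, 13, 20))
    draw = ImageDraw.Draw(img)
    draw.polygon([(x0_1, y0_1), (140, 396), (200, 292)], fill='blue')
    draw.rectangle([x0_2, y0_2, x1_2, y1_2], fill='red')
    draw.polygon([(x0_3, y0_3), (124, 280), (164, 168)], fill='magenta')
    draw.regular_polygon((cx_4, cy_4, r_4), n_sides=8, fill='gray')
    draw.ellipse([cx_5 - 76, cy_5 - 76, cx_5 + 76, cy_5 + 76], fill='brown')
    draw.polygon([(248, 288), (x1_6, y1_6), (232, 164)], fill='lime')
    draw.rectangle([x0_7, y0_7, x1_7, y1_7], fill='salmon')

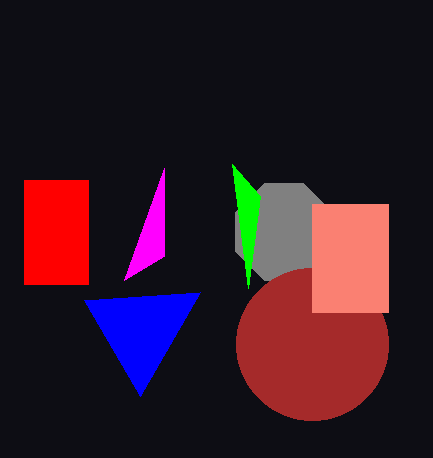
x0_1 = 84; y0_1 = 300; x0_2 = 24; y0_2 = 180; x1_2 = 88; y1_2 = 284; x0_3 = 164; y0_3 = 256; cx_4 = 284; cy_4 = 232; r_4 = 52; cx_5 = 312; cy_5 = 344; x1_6 = 260; y1_6 = 196; x0_7 = 312; y0_7 = 204; x1_7 = 388; y1_7 = 312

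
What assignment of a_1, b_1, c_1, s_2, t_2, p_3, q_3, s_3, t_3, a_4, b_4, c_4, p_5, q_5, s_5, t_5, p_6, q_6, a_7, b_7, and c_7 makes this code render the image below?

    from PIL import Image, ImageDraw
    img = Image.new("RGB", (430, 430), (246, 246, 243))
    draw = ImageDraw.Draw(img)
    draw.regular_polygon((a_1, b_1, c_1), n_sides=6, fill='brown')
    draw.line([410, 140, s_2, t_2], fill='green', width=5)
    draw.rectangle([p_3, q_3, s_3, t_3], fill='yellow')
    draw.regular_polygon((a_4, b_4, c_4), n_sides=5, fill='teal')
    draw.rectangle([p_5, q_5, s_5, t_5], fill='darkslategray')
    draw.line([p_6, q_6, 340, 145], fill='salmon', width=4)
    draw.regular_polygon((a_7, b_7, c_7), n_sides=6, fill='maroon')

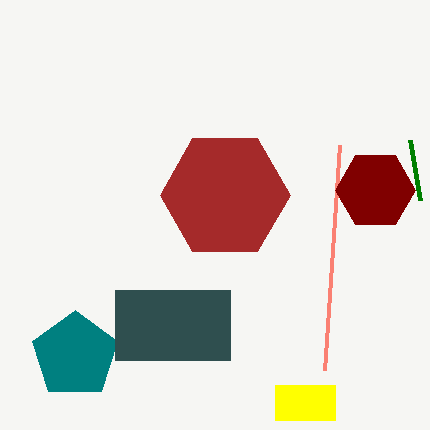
a_1 = 225, b_1 = 195, c_1 = 65, s_2 = 420, t_2 = 200, p_3 = 275, q_3 = 385, s_3 = 335, t_3 = 420, a_4 = 75, b_4 = 355, c_4 = 45, p_5 = 115, q_5 = 290, s_5 = 230, t_5 = 360, p_6 = 325, q_6 = 370, a_7 = 375, b_7 = 190, c_7 = 40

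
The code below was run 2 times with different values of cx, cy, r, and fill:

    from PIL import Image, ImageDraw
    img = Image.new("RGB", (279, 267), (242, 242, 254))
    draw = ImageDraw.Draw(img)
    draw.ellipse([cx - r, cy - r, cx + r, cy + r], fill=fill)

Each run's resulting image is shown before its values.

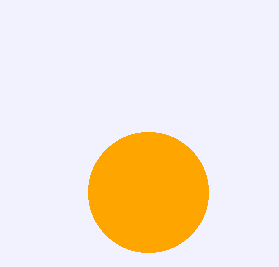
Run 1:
cx = 148
cy = 192
r = 60
fill = 'orange'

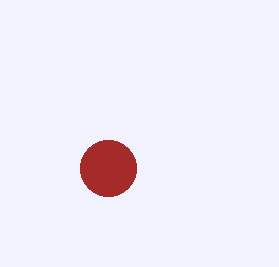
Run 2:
cx = 108, cy = 168, r = 28, fill = 'brown'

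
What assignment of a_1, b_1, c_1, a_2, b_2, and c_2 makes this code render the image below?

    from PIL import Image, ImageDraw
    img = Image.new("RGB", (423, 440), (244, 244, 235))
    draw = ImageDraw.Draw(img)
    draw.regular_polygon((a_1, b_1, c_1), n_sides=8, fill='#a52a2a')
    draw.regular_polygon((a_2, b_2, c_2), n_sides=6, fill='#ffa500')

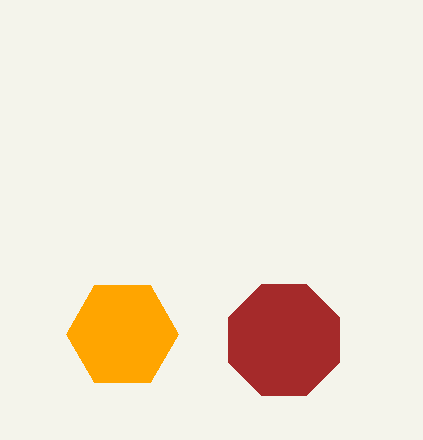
a_1 = 284; b_1 = 340; c_1 = 60; a_2 = 122; b_2 = 334; c_2 = 56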